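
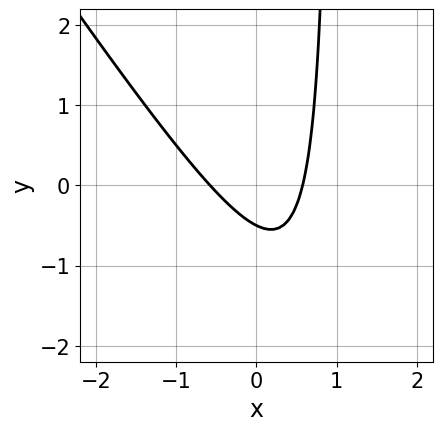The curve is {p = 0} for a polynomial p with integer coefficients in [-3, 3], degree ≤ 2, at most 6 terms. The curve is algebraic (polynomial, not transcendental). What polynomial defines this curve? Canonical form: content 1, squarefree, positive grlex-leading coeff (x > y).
3*x^2 + 2*x*y - 2*y - 1

First, deg p = 2.
Finally, matching integer coefficients to the picture gives p.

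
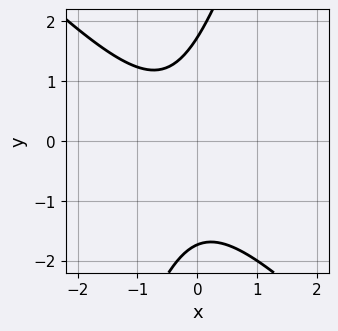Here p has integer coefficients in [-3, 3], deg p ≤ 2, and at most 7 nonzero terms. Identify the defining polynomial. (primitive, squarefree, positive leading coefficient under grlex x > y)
3*x^2 + 2*x*y - y^2 + 2*x + 3

First, degree: no degree-1 curve has this shape, so deg p = 2.
Then, from the axis intercepts and sections: it misses every integer gridline on the x-axis.
Finally, together with the visible shape, these determine p as stated.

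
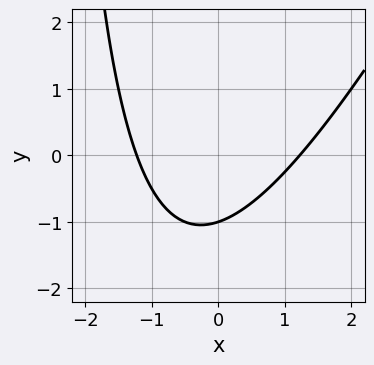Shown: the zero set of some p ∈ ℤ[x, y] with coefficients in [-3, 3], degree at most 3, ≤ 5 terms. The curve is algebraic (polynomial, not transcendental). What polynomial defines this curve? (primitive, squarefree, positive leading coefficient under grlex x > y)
2*x^2 - x*y - 3*y - 3

(a) deg p = 2. A generic line meets the curve in up to 2 points.
(b) Against the integer gridlines: one y-axis crossing is at y = -1.
(c) Solving for integer coefficients yields p as stated.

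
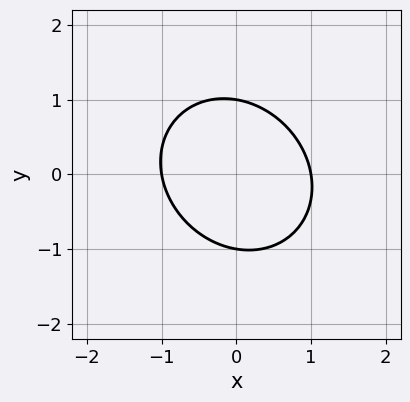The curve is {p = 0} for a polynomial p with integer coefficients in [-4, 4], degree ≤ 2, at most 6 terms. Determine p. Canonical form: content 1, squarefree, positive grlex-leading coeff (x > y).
3*x^2 + x*y + 3*y^2 - 3

(a) The degree is 2 — the shape is more complex than any degree-1 curve.
(b) Against the integer gridlines: among the integer gridlines, it crosses the x-axis at x ∈ {-1, 1}; among the integer gridlines, it crosses the y-axis at y ∈ {-1, 1}.
(c) Fitting integer coefficients to these (and the overall shape) gives p.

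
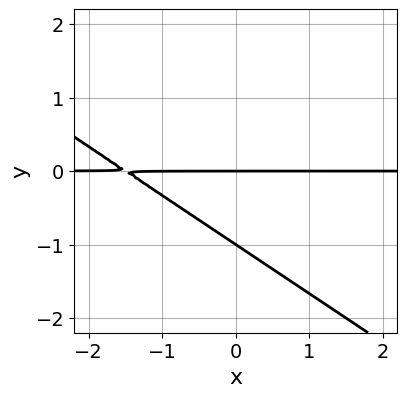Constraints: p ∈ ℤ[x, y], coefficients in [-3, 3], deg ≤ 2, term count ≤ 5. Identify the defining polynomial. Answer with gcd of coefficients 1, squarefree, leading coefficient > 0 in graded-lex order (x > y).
2*x*y + 3*y^2 + 3*y

(a) Degree: a generic line meets the curve in up to 2 points, so deg p = 2.
(b) From the visible intercepts: among the integer gridlines, it crosses the y-axis at y ∈ {-1, 0}; the visible x-axis segment lies entirely on the curve.
(c) The integer polynomial consistent with all of this is the stated p.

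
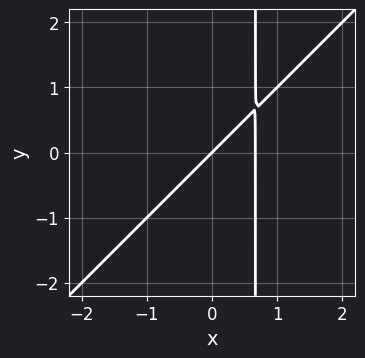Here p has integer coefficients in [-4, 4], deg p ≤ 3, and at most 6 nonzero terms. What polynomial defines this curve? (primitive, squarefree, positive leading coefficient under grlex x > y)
First, the degree is 2 — a generic line meets the curve in up to 2 points.
Next, from the visible intercepts: it crosses the y-axis at the gridline y = 0; it meets the x-axis at x = 0 (among the integer gridlines).
Finally, matching integer coefficients to the picture gives p.

3*x^2 - 3*x*y - 2*x + 2*y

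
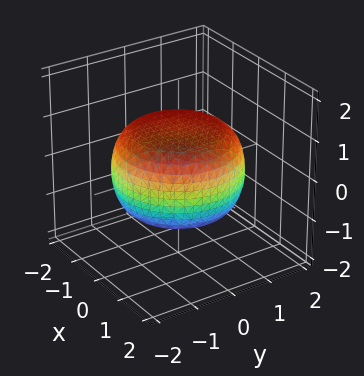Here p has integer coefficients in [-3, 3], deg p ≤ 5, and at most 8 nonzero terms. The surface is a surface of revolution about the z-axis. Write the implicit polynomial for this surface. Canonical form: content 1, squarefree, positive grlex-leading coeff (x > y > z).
The degree is 4 — a generic line meets the surface in up to 4 points.
Symmetries: rotational symmetry about the z-axis ⇒ p depends on x, y only through x² + y².
Observable constraints: a circular section at z = 1 has radius exactly 1; the z-axis gridline crossings are at z ∈ {-1, 1}.
Putting this together gives p.

x^4 + 2*x^2*y^2 + y^4 - x^2 - y^2 + 3*z^2 - 3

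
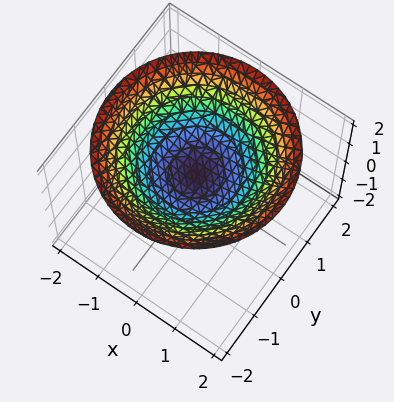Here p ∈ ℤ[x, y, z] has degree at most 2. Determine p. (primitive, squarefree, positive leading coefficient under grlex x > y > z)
deg p = 2. No degree-1 surface has this shape.
Symmetries: rotational symmetry about the z-axis ⇒ p depends on x, y only through x² + y².
Reading off the gridlines: a circular section at z = 1 has radius exactly 1; it misses every integer gridline on the y-axis; the surface avoids every integer x-axis point in the box.
Fitting integer coefficients to these (and the overall shape) gives p.

x^2 + y^2 - 3*z + 2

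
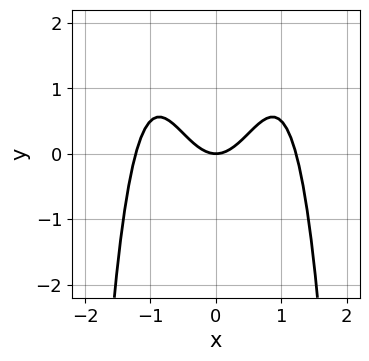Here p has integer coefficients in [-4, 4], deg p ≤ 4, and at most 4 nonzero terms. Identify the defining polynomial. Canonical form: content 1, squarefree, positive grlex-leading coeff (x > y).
First, degree: the shape is more complex than any degree-3 curve, so deg p = 4.
Then, symmetries: the x ↦ −x reflection is a symmetry, so x appears only in even powers.
Next, against the integer gridlines: it meets the x-axis at x = 0 (among the integer gridlines); it crosses the y-axis at the gridline y = 0.
Finally, the integer polynomial consistent with all of this is the stated p.

2*x^4 - 3*x^2 + 2*y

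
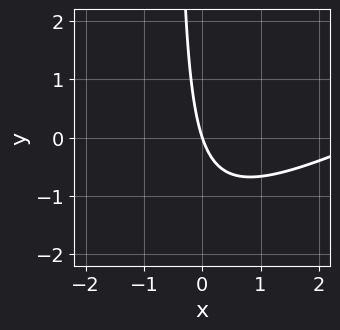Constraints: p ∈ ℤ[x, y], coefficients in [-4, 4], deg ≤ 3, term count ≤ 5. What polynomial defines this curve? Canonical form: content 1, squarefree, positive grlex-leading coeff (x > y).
(a) Degree: a generic line meets the curve in up to 2 points, so deg p = 2.
(b) Observable constraints: it crosses the y-axis at the gridline y = 0; it crosses the x-axis at the gridline x = 0.
(c) The integer polynomial consistent with all of this is the stated p.

x^2 - 2*x*y - 3*x - y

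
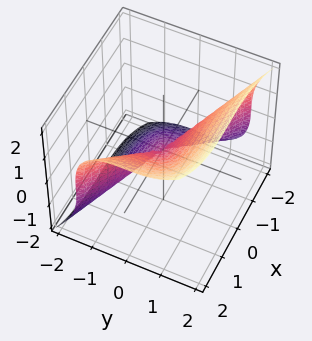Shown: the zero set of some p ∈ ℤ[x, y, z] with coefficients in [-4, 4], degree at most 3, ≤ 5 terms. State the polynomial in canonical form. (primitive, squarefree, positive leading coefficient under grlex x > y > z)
1. deg p = 3. No degree-2 surface has this shape.
2. Reading off the gridlines: it crosses the y-axis at the gridline y = 0; one x-axis crossing is at x = 0; it meets the z-axis at z = 0 (among the integer gridlines).
3. These observations pin down the coefficients.

x^3 + 3*y^3 - 2*z^3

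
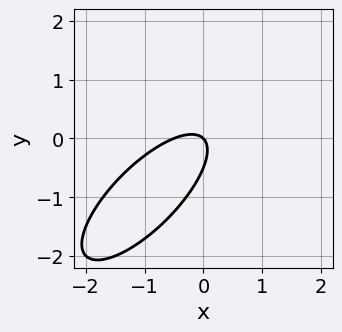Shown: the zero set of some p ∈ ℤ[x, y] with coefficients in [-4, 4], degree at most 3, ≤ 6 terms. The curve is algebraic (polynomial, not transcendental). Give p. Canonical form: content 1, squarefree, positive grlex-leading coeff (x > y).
(a) deg p = 2. A generic line meets the curve in up to 2 points.
(b) Reading off the gridlines: it crosses the y-axis at the gridline y = 0; it meets the x-axis at x = 0 (among the integer gridlines).
(c) Together with the visible shape, these determine p as stated.

2*x^2 - 3*x*y + 2*y^2 + x + y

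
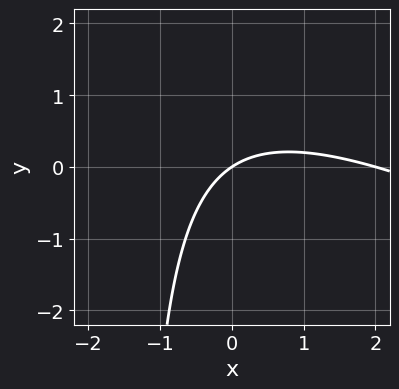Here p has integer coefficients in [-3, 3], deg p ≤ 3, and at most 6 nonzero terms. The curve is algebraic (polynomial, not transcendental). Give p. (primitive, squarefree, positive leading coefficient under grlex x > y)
(a) Degree: no degree-1 curve has this shape, so deg p = 2.
(b) From the visible intercepts: one y-axis crossing is at y = 0; the x-axis gridline crossings are at x ∈ {0, 2}.
(c) Assembling these constraints gives the stated polynomial.

x^2 + 2*x*y - 2*x + 3*y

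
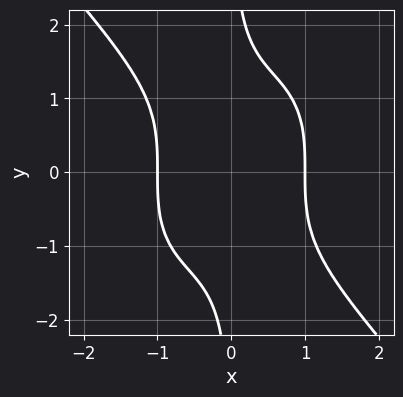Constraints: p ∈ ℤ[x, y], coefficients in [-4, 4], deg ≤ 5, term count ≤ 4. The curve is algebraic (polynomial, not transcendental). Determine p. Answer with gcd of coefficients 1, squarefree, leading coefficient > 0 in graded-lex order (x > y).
3*x^4 + 2*x*y^3 - 3

(a) The degree is 4 — no degree-3 curve has this shape.
(b) Checking where it meets the axes: no y-intercept at any integer in the box; the x-axis gridline crossings are at x ∈ {-1, 1}.
(c) These observations pin down the coefficients.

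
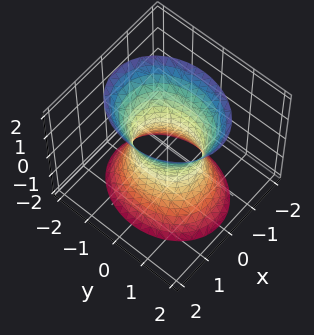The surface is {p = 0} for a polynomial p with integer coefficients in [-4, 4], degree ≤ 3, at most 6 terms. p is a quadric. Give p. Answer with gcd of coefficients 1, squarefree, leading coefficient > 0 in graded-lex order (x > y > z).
The degree is 2 — one connected sheet with a waist; a quadric.
Symmetries: the x ↦ −x reflection is a symmetry, so x appears only in even powers; mirror symmetry z ↦ −z ⇒ only even powers of z; mirror symmetry y ↦ −y ⇒ only even powers of y.
Reading off the gridlines: the y-axis gridline crossings are at y ∈ {-1, 1}; it misses every integer gridline on the z-axis.
Solving for integer coefficients yields p as stated.

3*x^2 + 2*y^2 - z^2 - 2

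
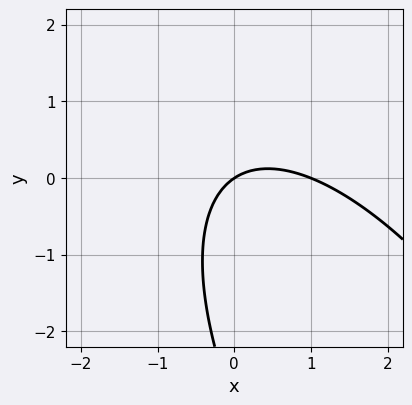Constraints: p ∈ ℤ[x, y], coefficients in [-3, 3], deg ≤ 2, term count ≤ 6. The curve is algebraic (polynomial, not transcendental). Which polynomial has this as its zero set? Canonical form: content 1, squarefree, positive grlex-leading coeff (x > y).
2*x^2 + 2*x*y + y^2 - 2*x + 3*y

(a) deg p = 2. The shape is more complex than any degree-1 curve.
(b) From the axis intercepts and sections: one y-axis crossing is at y = 0; among the integer gridlines, it crosses the x-axis at x ∈ {0, 1}.
(c) Together with the visible shape, these determine p as stated.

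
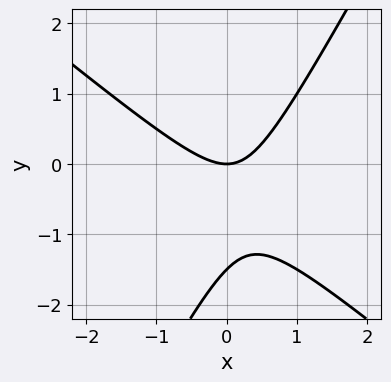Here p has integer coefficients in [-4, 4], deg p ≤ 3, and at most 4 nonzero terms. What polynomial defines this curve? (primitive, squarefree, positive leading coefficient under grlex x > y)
3*x^2 + 2*x*y - 2*y^2 - 3*y

1. Degree: no degree-1 curve has this shape, so deg p = 2.
2. Reading off the gridlines: it crosses the x-axis at the gridline x = 0; it crosses the y-axis at the gridline y = 0.
3. The integer polynomial consistent with all of this is the stated p.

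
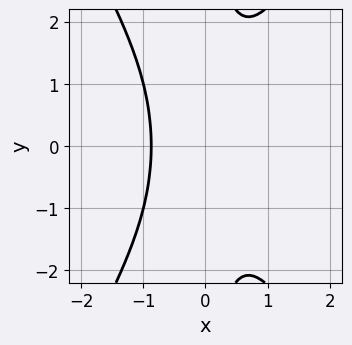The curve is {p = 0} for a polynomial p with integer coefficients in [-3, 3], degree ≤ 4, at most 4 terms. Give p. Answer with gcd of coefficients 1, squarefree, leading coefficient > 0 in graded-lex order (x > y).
1. Degree: no degree-2 curve has this shape, so deg p = 3.
2. Symmetries: the y ↦ −y reflection is a symmetry, so y appears only in even powers.
3. From the visible intercepts: no y-intercept at any integer in the box.
4. Solving for integer coefficients yields p as stated.

3*x^3 - x*y^2 + 2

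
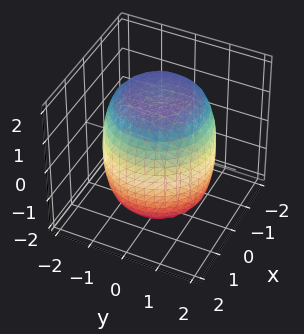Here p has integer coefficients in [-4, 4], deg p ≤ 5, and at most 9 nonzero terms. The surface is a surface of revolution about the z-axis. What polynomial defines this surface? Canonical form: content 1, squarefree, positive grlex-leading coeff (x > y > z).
x^4 + 2*x^2*y^2 + y^4 - x^2 - y^2 + z^2 - 3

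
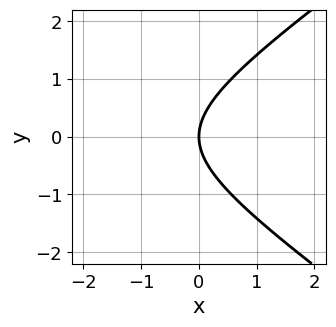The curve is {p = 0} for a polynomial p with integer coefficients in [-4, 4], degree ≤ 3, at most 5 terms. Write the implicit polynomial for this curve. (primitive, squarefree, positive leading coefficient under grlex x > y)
x^2 - 2*y^2 + 3*x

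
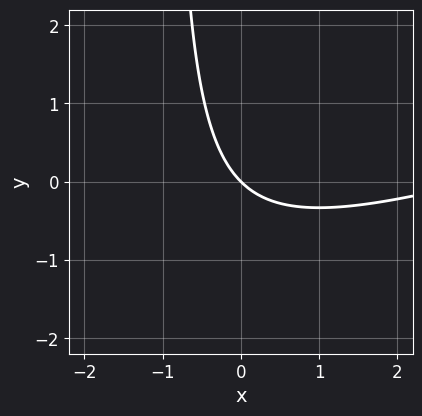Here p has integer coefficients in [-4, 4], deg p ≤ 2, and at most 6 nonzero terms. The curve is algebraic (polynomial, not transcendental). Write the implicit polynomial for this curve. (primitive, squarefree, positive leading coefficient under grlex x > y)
x^2 - 3*x*y - 3*x - 3*y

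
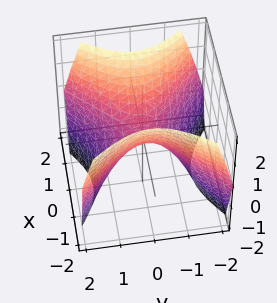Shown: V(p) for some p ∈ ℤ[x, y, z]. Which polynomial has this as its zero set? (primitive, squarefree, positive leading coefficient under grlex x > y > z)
x^2 - y^2 - z

(a) The degree is 2 — a hyperbolic paraboloid; a quadric.
(b) Symmetries: the y ↦ −y reflection is a symmetry, so y appears only in even powers; it's symmetric under x → −x, forcing even powers of x.
(c) From the axis intercepts and sections: one y-axis crossing is at y = 0; it crosses the z-axis at the gridline z = 0.
(d) Assembling these constraints gives the stated polynomial.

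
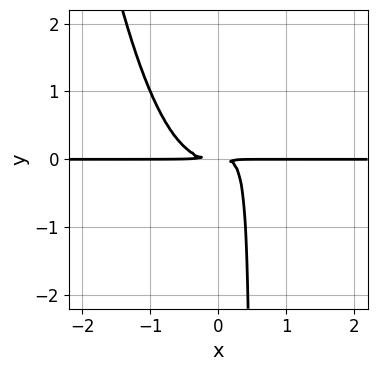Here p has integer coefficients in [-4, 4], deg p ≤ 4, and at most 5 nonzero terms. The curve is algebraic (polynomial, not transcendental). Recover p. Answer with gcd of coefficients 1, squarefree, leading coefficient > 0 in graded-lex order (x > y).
1. The degree is 4 — a generic line meets the curve in up to 4 points.
2. Against the integer gridlines: the visible x-axis segment lies entirely on the curve.
3. Fitting integer coefficients to these (and the overall shape) gives p.

3*x^3*y - 2*x*y^2 + y^2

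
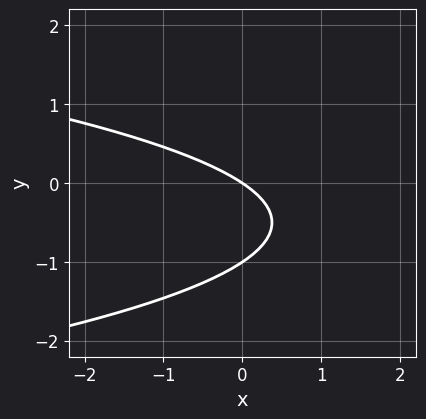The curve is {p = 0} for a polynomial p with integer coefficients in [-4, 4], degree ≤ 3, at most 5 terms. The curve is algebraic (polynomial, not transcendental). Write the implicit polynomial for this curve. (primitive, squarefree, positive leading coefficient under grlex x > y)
Degree: the shape is more complex than any degree-1 curve, so deg p = 2.
Reading off the gridlines: it meets the x-axis at x = 0 (among the integer gridlines); among the integer gridlines, it crosses the y-axis at y ∈ {-1, 0}.
The integer polynomial consistent with all of this is the stated p.

3*y^2 + 2*x + 3*y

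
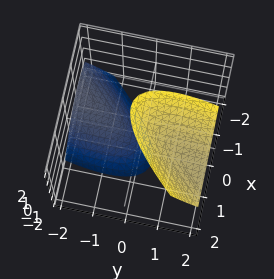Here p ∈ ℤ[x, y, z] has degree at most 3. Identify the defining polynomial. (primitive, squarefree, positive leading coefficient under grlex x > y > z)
3*x^2 - 3*x*y + y^2 - 2*y*z - z^2 + 3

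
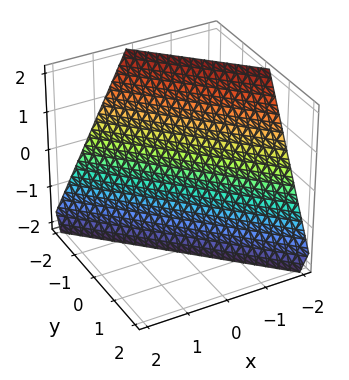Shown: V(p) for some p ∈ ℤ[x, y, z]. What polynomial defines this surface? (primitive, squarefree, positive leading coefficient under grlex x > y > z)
2*x + 2*y + z + 2

First, the degree is 1 — every cross-section is a straight line — this is a plane.
Next, observable constraints: it crosses the z-axis at the gridline z = -2; one x-axis crossing is at x = -1; it meets the y-axis at y = -1 (among the integer gridlines).
Finally, putting this together gives p.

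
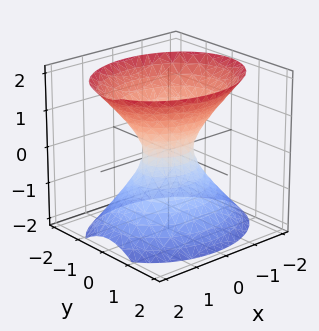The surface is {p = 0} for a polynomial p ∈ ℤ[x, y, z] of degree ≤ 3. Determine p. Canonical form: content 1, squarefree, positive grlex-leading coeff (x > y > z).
2*x^2 + 3*y^2 - 2*z^2 - 1

The degree is 2 — an hourglass — one-sheet hyperboloid; a quadric.
Symmetries: mirror symmetry x ↦ −x ⇒ only even powers of x; the z ↦ −z reflection is a symmetry, so z appears only in even powers; it's symmetric under y → −y, forcing even powers of y.
Checking where it meets the axes: no z-intercept at any integer in the box.
Putting this together gives p.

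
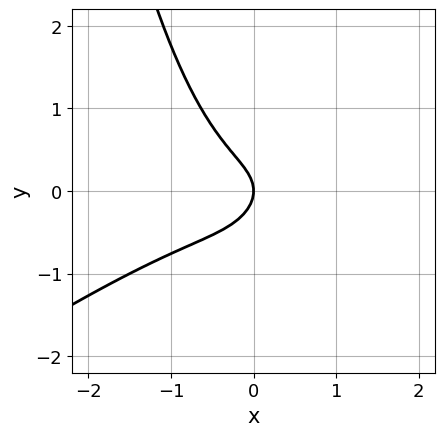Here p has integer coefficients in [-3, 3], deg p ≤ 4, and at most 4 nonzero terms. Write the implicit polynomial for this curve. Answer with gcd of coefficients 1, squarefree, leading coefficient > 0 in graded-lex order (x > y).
(a) Degree: a generic line meets the curve in up to 3 points, so deg p = 3.
(b) From the axis intercepts and sections: it meets the x-axis at x = 0 (among the integer gridlines); it crosses the y-axis at the gridline y = 0.
(c) Putting this together gives p.

2*x^3 - 3*x^2*y + 3*y^2 + 2*x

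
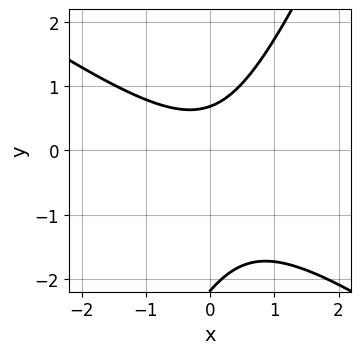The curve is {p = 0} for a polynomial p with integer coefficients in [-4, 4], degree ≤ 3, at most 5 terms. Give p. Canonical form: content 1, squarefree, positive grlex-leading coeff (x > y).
3*x^2 + 3*x*y - 2*y^2 - 3*y + 3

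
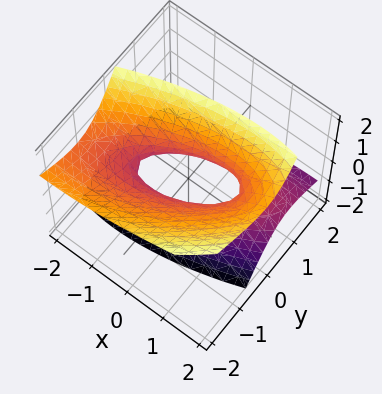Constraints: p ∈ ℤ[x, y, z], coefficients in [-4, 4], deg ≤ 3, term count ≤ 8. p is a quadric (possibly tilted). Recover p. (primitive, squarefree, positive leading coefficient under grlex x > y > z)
x^2 - 2*x*y + 3*y^2 + 3*y*z - 2*z^2 - 1

1. Degree: no degree-1 surface has this shape, so deg p = 2.
2. Observable constraints: among the integer gridlines, it crosses the x-axis at x ∈ {-1, 1}; no z-intercept at any integer in the box.
3. Solving for integer coefficients yields p as stated.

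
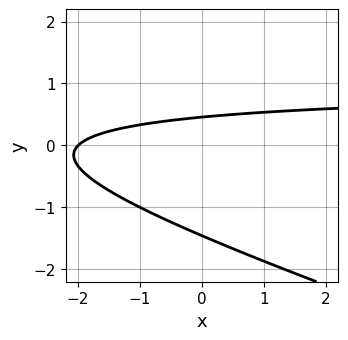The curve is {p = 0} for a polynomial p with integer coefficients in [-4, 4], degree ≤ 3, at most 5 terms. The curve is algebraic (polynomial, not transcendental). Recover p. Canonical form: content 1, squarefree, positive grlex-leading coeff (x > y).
1. Degree: the shape is more complex than any degree-1 curve, so deg p = 2.
2. From the axis intercepts and sections: one x-axis crossing is at x = -2.
3. These observations pin down the coefficients.

x*y + 3*y^2 - x + 3*y - 2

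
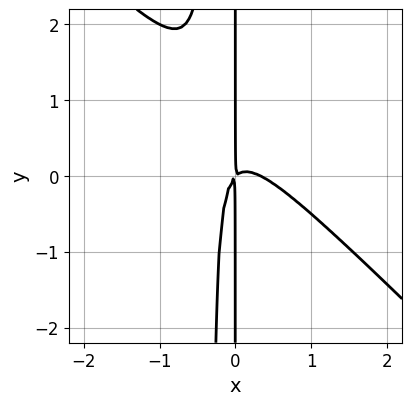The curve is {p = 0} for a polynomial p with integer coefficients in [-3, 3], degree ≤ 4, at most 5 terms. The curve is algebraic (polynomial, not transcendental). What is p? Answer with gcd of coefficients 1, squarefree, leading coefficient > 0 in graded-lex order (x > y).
1. Degree: the shape is more complex than any degree-2 curve, so deg p = 3.
2. From the visible intercepts: the visible y-axis segment lies entirely on the curve.
3. Assembling these constraints gives the stated polynomial.

3*x^3 + 3*x^2*y - x^2 + x*y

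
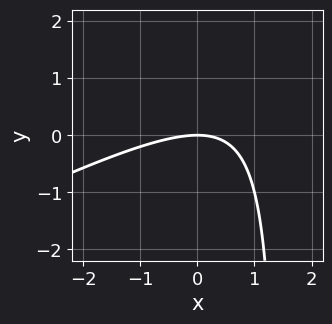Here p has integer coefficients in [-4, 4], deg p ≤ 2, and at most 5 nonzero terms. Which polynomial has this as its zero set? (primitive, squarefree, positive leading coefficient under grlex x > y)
deg p = 2.
Reading off the gridlines: one y-axis crossing is at y = 0; it crosses the x-axis at the gridline x = 0.
Matching integer coefficients to the picture gives p.

x^2 - 2*x*y + 3*y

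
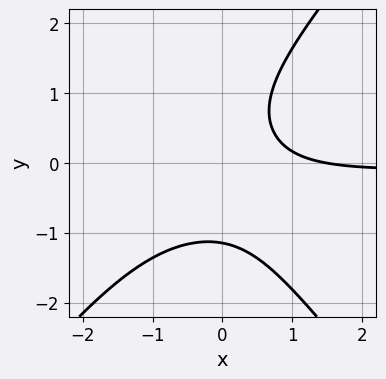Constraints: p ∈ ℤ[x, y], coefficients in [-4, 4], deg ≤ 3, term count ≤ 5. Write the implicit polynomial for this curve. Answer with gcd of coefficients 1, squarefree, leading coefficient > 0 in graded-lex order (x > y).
3*x^2*y - 2*y^3 + 3*x*y + 2*x - 3

(a) deg p = 3. A generic line meets the curve in up to 3 points.
(b) Matching integer coefficients to the picture gives p.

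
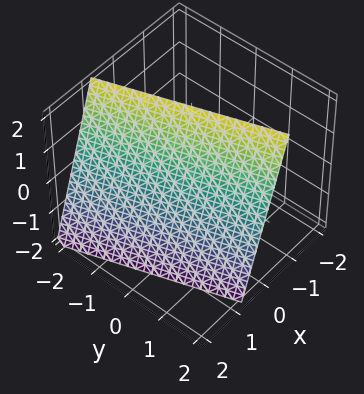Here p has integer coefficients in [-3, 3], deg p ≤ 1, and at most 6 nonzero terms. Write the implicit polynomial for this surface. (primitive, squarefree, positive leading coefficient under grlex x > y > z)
First, the degree is 1 — every cross-section is a straight line — this is a plane.
Then, from the axis intercepts and sections: it crosses the z-axis at the gridline z = 2; it crosses the y-axis at the gridline y = 2.
Finally, the integer polynomial consistent with all of this is the stated p.

3*x + y + z - 2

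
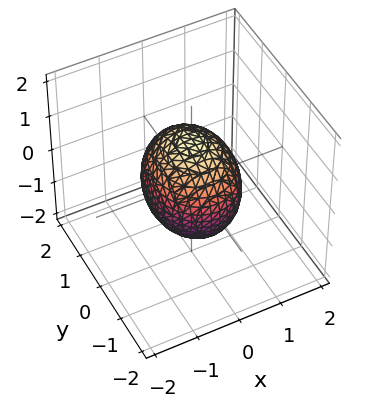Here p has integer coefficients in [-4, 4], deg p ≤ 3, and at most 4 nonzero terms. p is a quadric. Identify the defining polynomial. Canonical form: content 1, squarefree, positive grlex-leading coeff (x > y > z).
3*x^2 + 2*y^2 + 2*z^2 - 3

Degree: a closed, bounded, convex surface; a quadric, so deg p = 2.
Symmetries: the x ↦ −x reflection is a symmetry, so x appears only in even powers; mirror symmetry z ↦ −z ⇒ only even powers of z; mirror symmetry y ↦ −y ⇒ only even powers of y.
Checking where it meets the axes: among the integer gridlines, it crosses the x-axis at x ∈ {-1, 1}.
Putting this together gives p.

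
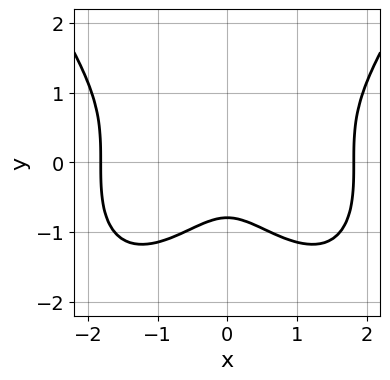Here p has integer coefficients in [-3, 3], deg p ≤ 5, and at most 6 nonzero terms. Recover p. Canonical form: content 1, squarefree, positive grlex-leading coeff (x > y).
x^4 - 2*y^3 - 3*x^2 - 1

(a) Degree: the shape is more complex than any degree-3 curve, so deg p = 4.
(b) Symmetries: it's symmetric under x → −x, forcing even powers of x.
(c) These observations pin down the coefficients.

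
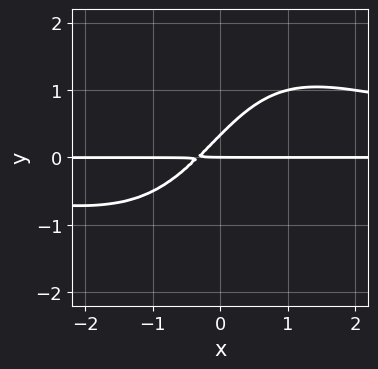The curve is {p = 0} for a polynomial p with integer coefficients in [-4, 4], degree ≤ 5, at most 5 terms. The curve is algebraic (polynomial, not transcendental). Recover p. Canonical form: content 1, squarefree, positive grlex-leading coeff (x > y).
First, degree: a generic line meets the curve in up to 4 points, so deg p = 4.
Next, from the visible intercepts: every point of the x-axis in the box is on the curve; it meets the y-axis at y = 0 (among the integer gridlines).
Finally, putting this together gives p.

x^2*y^2 - 3*x*y + 3*y^2 - y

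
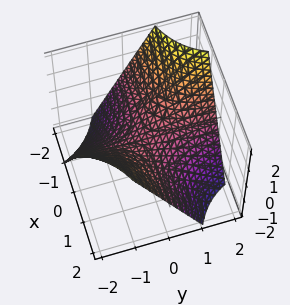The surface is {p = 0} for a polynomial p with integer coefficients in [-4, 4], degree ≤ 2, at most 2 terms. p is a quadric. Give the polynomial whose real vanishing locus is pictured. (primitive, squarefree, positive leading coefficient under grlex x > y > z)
x*y + z

First, the degree is 2 — a saddle surface; a quadric.
Then, reading off the gridlines: one z-axis crossing is at z = 0; the visible x-axis segment lies entirely on the surface; every point of the y-axis in the box is on the surface.
Finally, these observations pin down the coefficients.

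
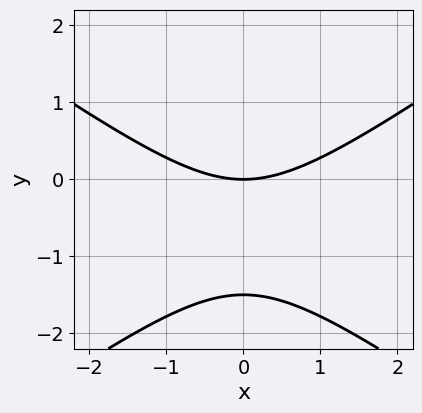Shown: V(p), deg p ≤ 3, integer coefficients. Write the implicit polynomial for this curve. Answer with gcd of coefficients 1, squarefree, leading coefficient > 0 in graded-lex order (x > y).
x^2 - 2*y^2 - 3*y

Degree: no degree-1 curve has this shape, so deg p = 2.
Symmetries: it's symmetric under x → −x, forcing even powers of x.
Observable constraints: it crosses the y-axis at the gridline y = 0; one x-axis crossing is at x = 0.
Assembling these constraints gives the stated polynomial.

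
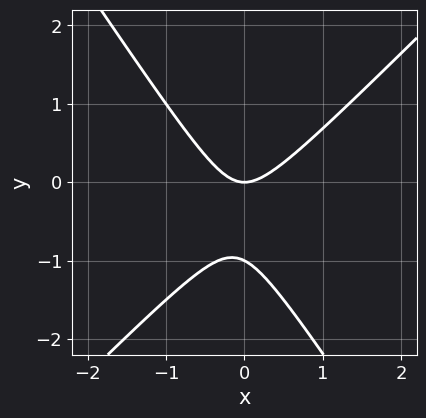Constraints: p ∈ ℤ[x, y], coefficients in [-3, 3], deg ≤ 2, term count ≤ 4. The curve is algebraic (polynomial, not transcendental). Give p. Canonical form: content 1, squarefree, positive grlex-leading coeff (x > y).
3*x^2 - x*y - 2*y^2 - 2*y

First, deg p = 2. The shape is more complex than any degree-1 curve.
Next, against the integer gridlines: one x-axis crossing is at x = 0; among the integer gridlines, it crosses the y-axis at y ∈ {-1, 0}.
Finally, assembling these constraints gives the stated polynomial.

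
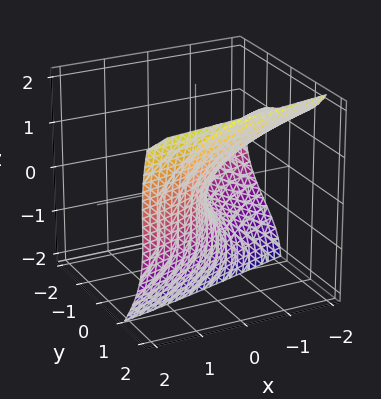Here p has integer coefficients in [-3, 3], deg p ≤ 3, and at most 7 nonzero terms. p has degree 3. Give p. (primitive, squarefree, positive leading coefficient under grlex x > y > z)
(a) The degree is 3 — a generic line meets the surface in up to 3 points.
(b) Reading off the gridlines: it meets the x-axis at x = 0 (among the integer gridlines); it meets the z-axis at z = 0 (among the integer gridlines); it meets the y-axis at y = 0 (among the integer gridlines).
(c) Solving for integer coefficients yields p as stated.

y^3 + 2*y*z^2 - z^3 - 3*z^2 - 3*x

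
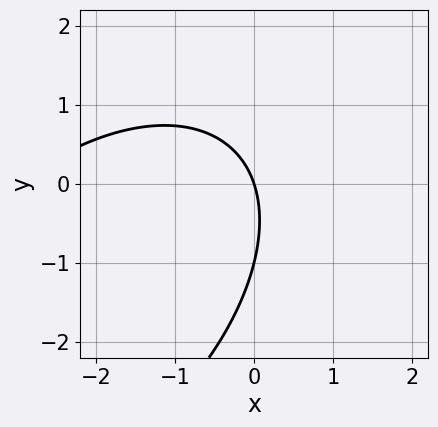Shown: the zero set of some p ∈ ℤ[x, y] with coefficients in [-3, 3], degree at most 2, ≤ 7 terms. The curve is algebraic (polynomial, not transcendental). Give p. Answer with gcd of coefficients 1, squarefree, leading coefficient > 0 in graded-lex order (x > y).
x^2 - x*y + y^2 + 3*x + y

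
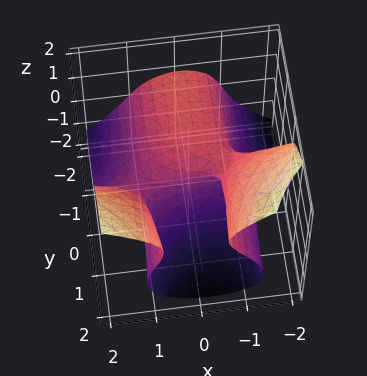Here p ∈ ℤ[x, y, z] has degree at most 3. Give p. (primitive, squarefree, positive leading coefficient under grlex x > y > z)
The degree is 3 — no degree-2 surface has this shape.
Against the integer gridlines: the visible x-axis segment lies entirely on the surface; one z-axis crossing is at z = 0.
Together with the visible shape, these determine p as stated.

2*x^2*y - 2*z^3 - x*z + 2*y*z - 2*y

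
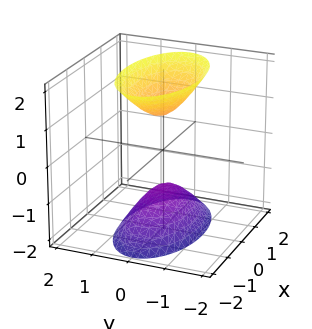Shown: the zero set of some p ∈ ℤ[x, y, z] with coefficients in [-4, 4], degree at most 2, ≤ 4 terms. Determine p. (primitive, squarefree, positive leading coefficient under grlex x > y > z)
1. I count 2 distinct pieces.
2. Degree: two separate bowl-shaped sheets opening away from each other; a quadric, so deg p = 2.
3. Symmetries: it's symmetric under z → −z, forcing even powers of z; it's symmetric under y → −y, forcing even powers of y; the x ↦ −x reflection is a symmetry, so x appears only in even powers.
4. From the axis intercepts and sections: the surface avoids every integer x-axis point in the box; no y-intercept at any integer in the box; among the integer gridlines, it crosses the z-axis at z ∈ {-1, 1}.
5. These observations pin down the coefficients.

x^2 + 3*y^2 - z^2 + 1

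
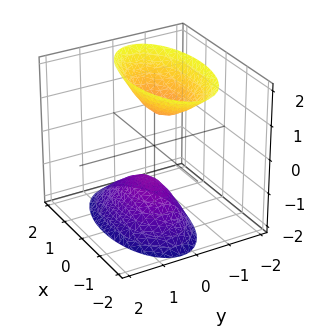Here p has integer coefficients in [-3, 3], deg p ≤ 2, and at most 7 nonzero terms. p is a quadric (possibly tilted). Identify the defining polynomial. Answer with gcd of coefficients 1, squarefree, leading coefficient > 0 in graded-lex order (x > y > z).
x^2 + 3*y^2 + y*z - z^2 + 1

There are 2 components. They look like related sheets of one shape, so recover p as a whole.
The degree is 2 — a generic line meets the surface in up to 2 points.
From the axis intercepts and sections: among the integer gridlines, it crosses the z-axis at z ∈ {-1, 1}; the surface avoids every integer x-axis point in the box.
Solving for integer coefficients yields p as stated.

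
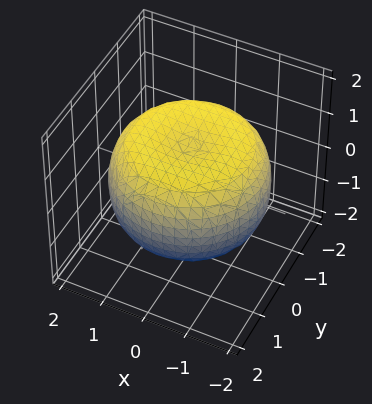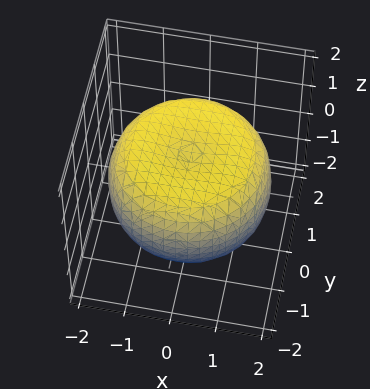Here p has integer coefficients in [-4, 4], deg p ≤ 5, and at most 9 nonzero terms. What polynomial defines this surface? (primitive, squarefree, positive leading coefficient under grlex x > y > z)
x^4 + 2*x^2*y^2 + y^4 - 2*x^2 - 2*y^2 + 3*z^2 - 3

The degree is 4 — a generic line meets the surface in up to 4 points.
Symmetries: the surface is invariant under rotation about z: p = q(x² + y², z).
Reading off the gridlines: among the integer gridlines, it crosses the z-axis at z ∈ {-1, 1}; a circular section at z = -1 has radius between 1 and 2.
Together with the visible shape, these determine p as stated.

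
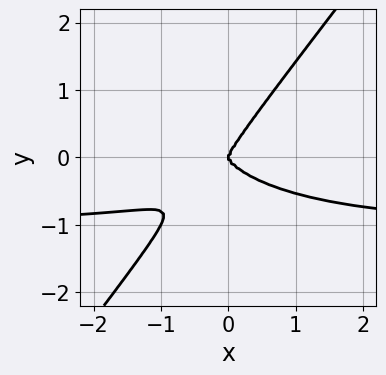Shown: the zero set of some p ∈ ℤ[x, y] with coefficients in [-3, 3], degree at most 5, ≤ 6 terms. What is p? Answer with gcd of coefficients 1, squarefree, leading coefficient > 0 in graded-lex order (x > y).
First, degree: a generic line meets the curve in up to 4 points, so deg p = 4.
Then, observable constraints: it crosses the x-axis at the gridline x = 0; it crosses the y-axis at the gridline y = 0.
Finally, putting this together gives p.

x^3*y + 2*x*y^3 - 2*y^4 + x^3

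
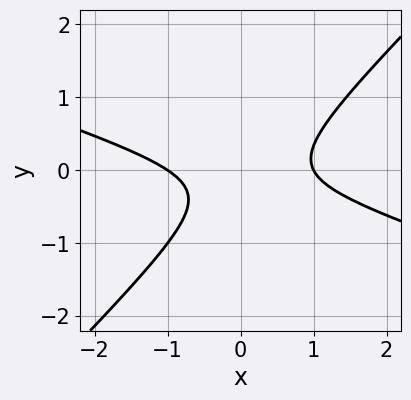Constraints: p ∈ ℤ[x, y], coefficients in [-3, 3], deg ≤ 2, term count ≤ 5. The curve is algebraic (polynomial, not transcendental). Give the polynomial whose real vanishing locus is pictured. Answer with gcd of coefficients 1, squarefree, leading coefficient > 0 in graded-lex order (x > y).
x^2 + 2*x*y - 3*y^2 - y - 1

(a) deg p = 2.
(b) Checking where it meets the axes: it misses every integer gridline on the y-axis; among the integer gridlines, it crosses the x-axis at x ∈ {-1, 1}.
(c) Matching integer coefficients to the picture gives p.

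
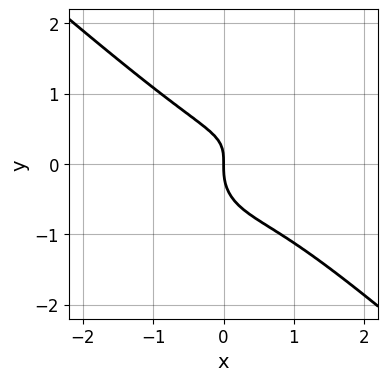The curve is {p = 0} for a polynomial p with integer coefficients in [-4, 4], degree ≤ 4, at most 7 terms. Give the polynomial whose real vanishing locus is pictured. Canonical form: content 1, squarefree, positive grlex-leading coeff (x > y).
First, degree: no degree-2 curve has this shape, so deg p = 3.
Then, from the axis intercepts and sections: it meets the x-axis at x = 0 (among the integer gridlines); one y-axis crossing is at y = 0.
Finally, putting this together gives p.

2*x^3 + 3*y^3 - 2*x^2 - 2*x*y + 2*x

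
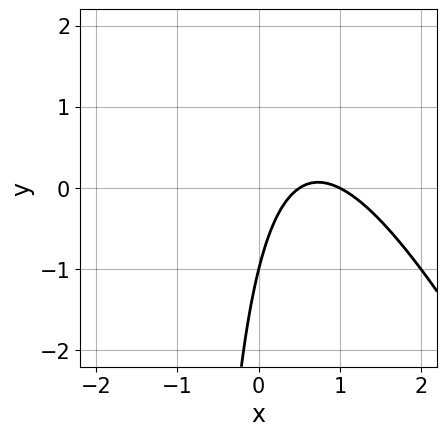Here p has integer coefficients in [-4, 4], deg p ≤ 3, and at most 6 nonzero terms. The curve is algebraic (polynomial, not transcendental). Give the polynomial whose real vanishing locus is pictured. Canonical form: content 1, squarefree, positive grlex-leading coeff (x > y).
2*x^2 + x*y - 3*x + y + 1

deg p = 2. A generic line meets the curve in up to 2 points.
From the visible intercepts: one x-axis crossing is at x = 1; it crosses the y-axis at the gridline y = -1.
Solving for integer coefficients yields p as stated.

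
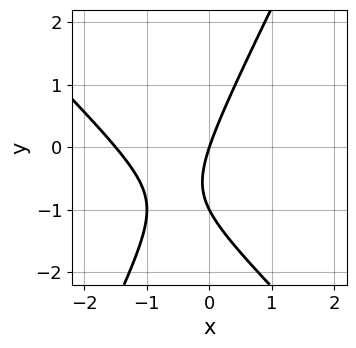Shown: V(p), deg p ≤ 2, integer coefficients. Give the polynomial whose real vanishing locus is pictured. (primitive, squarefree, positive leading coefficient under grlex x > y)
2*x^2 + x*y - y^2 + 3*x - y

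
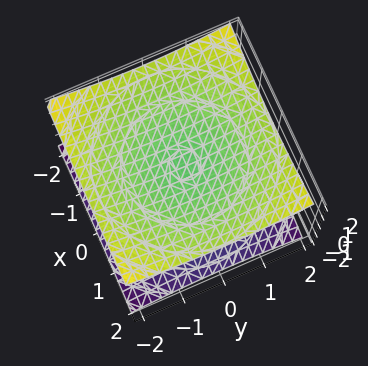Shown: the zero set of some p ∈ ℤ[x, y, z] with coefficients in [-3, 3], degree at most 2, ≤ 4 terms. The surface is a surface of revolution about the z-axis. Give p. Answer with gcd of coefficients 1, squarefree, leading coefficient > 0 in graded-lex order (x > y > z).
x^2 + y^2 - 3*z^2 + 3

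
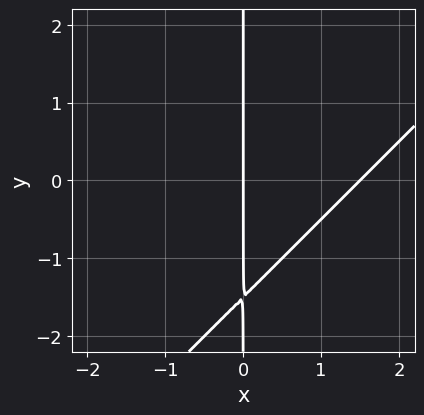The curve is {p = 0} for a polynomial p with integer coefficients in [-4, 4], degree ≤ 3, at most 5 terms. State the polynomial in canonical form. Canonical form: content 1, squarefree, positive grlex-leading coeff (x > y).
2*x^2 - 2*x*y - 3*x

deg p = 2. The shape is more complex than any degree-1 curve.
From the visible intercepts: one x-axis crossing is at x = 0; the visible y-axis segment lies entirely on the curve.
Matching integer coefficients to the picture gives p.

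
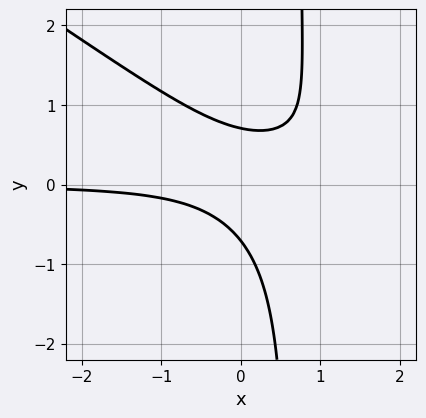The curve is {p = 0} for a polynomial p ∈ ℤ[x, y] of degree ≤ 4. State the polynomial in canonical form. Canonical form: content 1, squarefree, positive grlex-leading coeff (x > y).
2*x^2*y + 3*x*y^2 - 3*x*y - 2*y^2 + 1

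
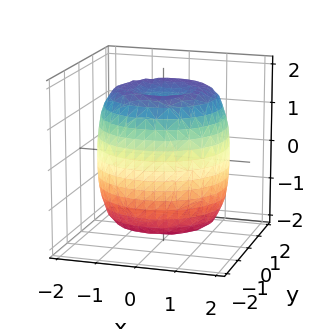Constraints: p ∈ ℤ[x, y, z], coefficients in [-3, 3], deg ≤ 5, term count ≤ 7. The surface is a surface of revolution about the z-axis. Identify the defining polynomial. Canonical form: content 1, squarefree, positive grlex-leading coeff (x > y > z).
x^4 + 2*x^2*y^2 + y^4 - 2*x^2 - 2*y^2 + z^2 - 2

The degree is 4 — a generic line meets the surface in up to 4 points.
Symmetries: every cross-section ⟂ z is a circle, so x, y appear only via x² + y².
Reading off the gridlines: a circular section at z = -1 has radius between 1 and 2.
The integer polynomial consistent with all of this is the stated p.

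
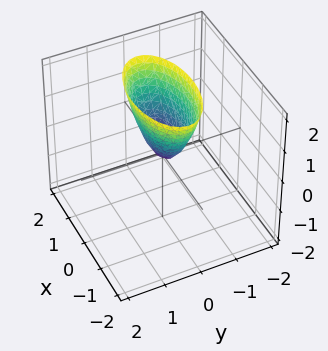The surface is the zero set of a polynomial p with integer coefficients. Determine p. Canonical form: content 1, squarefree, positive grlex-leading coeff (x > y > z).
(a) Degree: a single bowl opening along one axis; a quadric, so deg p = 2.
(b) Symmetries: it's symmetric under x → −x, forcing even powers of x; the y ↦ −y reflection is a symmetry, so y appears only in even powers.
(c) Checking where it meets the axes: one z-axis crossing is at z = 0; one y-axis crossing is at y = 0; it meets the x-axis at x = 0 (among the integer gridlines).
(d) These observations pin down the coefficients.

x^2 + 3*y^2 - z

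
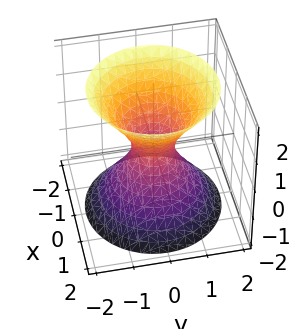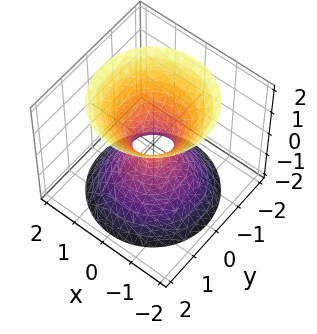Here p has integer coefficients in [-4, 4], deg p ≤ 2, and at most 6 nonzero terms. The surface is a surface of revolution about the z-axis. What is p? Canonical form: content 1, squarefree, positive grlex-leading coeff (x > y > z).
3*x^2 + 3*y^2 - 2*z^2 - 1

First, the degree is 2 — the shape is more complex than any degree-1 surface.
Then, by symmetry, the z-axis is an axis of rotation, so x and y enter only as x² + y².
Next, observable constraints: the surface avoids every integer z-axis point in the box; a circular section at z = -1 has radius exactly 1.
Finally, these observations pin down the coefficients.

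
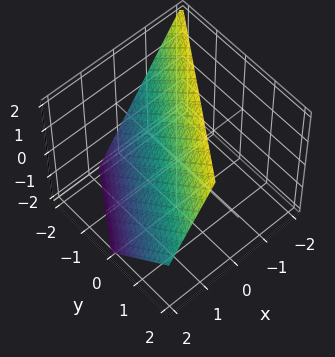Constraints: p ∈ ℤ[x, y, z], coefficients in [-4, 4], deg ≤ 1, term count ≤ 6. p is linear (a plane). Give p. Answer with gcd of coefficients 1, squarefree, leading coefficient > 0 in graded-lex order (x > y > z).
3*x - 2*y + 2*z - 2

1. The degree is 1 — the surface is flat (a plane).
2. Against the integer gridlines: one y-axis crossing is at y = -1; one z-axis crossing is at z = 1.
3. Matching integer coefficients to the picture gives p.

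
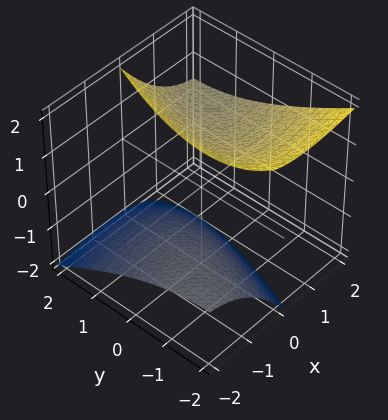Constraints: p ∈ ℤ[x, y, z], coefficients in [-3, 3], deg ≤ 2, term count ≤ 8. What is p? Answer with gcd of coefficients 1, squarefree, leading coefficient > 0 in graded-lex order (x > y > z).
1. I count 2 distinct pieces.
2. Degree: the shape is more complex than any degree-1 surface, so deg p = 2.
3. From the visible intercepts: the surface avoids every integer x-axis point in the box; the surface avoids every integer y-axis point in the box.
4. Putting this together gives p.

x^2 - 2*x*y - 3*x*z + y^2 - 2*z^2 + 3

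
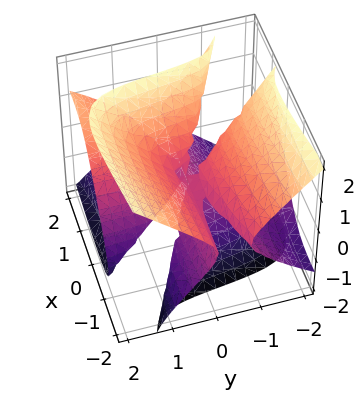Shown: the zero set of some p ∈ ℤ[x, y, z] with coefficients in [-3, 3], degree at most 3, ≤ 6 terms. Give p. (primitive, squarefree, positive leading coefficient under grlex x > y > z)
x^2*y - 3*x*y^2 + 3*x*z^2 + 2*y^2*z - 2*z^3

1. deg p = 3. No degree-2 surface has this shape.
2. Against the integer gridlines: one z-axis crossing is at z = 0; every point of the x-axis in the box is on the surface; the visible y-axis segment lies entirely on the surface.
3. Putting this together gives p.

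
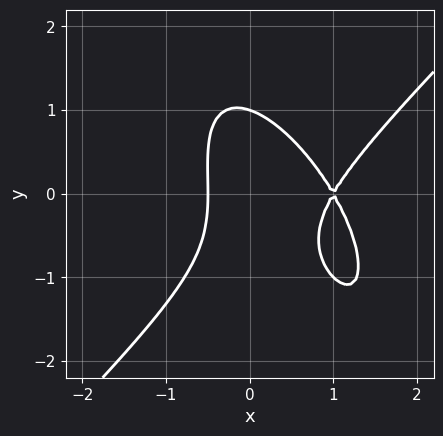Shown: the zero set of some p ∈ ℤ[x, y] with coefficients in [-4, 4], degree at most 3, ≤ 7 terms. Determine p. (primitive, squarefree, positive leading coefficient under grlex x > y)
1. Degree: a generic line meets the curve in up to 3 points, so deg p = 3.
2. Checking where it meets the axes: it meets the x-axis at x = 1 (among the integer gridlines); it meets the y-axis at y = 1 (among the integer gridlines).
3. These observations pin down the coefficients.

2*x^3 - x*y^2 - y^3 - 3*x^2 + 1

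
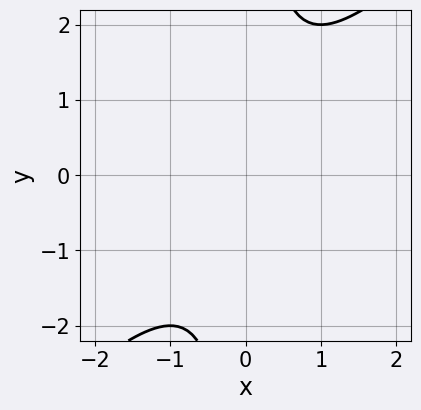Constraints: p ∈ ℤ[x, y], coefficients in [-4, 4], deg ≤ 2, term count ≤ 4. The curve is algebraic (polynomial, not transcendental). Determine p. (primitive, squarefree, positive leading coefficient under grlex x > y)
(a) Degree: no degree-1 curve has this shape, so deg p = 2.
(b) Against the integer gridlines: it misses every integer gridline on the x-axis; it misses every integer gridline on the y-axis.
(c) Together with the visible shape, these determine p as stated.

x^2 - x*y + 1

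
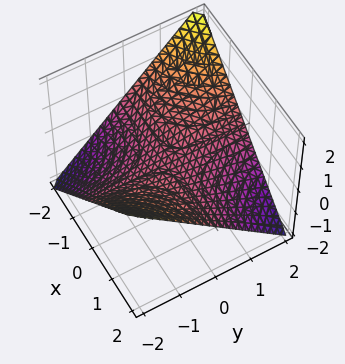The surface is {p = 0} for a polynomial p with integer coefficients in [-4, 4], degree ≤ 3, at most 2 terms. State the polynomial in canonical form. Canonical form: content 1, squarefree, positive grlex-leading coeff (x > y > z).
x*y + 2*z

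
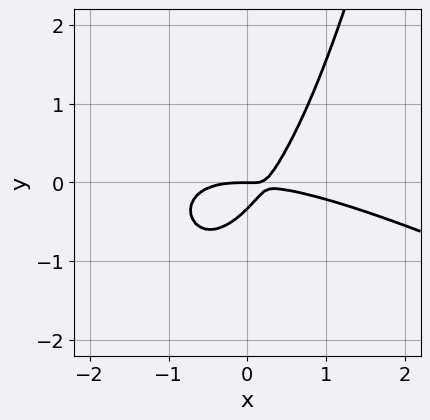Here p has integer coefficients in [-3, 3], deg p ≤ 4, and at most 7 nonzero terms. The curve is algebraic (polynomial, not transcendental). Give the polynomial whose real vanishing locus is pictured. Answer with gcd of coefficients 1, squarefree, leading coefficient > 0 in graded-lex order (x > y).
deg p = 3.
Reading off the gridlines: it crosses the x-axis at the gridline x = 0; it meets the y-axis at y = 0 (among the integer gridlines).
Solving for integer coefficients yields p as stated.

x^3 + 2*x^2*y + 3*x*y - 3*y^2 - y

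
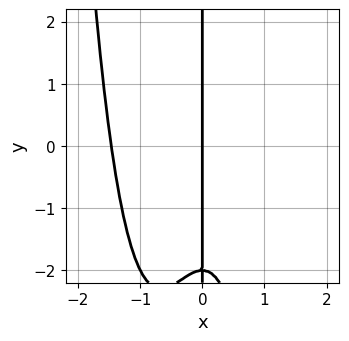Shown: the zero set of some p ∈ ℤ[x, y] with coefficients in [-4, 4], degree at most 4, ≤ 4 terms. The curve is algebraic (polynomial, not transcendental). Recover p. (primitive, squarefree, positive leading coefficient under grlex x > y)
1. The degree is 4 — no degree-3 curve has this shape.
2. Checking where it meets the axes: it meets the x-axis at x = 0 (among the integer gridlines); every point of the y-axis in the box is on the curve.
3. Matching integer coefficients to the picture gives p.

2*x^4 + 2*x^3 + x*y + 2*x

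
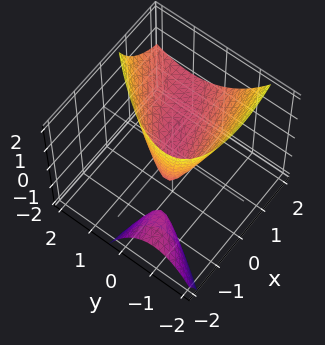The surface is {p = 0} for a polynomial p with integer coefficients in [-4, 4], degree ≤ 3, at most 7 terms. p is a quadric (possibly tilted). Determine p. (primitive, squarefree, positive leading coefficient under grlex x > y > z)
x^2 - 3*x*y - 3*x*z + 3*y^2 - 3*z

First, the picture has 2 separate pieces. They look like related sheets of one shape, so recover p as a whole.
Next, the degree is 2 — no degree-1 surface has this shape.
Then, reading off the gridlines: one y-axis crossing is at y = 0; it meets the x-axis at x = 0 (among the integer gridlines); it meets the z-axis at z = 0 (among the integer gridlines).
Finally, matching integer coefficients to the picture gives p.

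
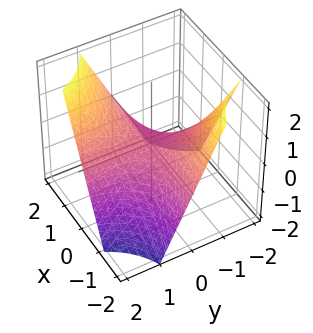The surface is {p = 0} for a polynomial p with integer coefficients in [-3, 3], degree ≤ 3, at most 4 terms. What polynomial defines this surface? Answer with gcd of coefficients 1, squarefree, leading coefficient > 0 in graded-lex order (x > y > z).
x*y - z

(a) deg p = 2. A hyperbolic paraboloid; a quadric.
(b) Observable constraints: every point of the x-axis in the box is on the surface; it crosses the z-axis at the gridline z = 0.
(c) Matching integer coefficients to the picture gives p. Check: (0, -1, 0) on the y-axis lies on the surface, and p(0, -1, 0) = 0. ✓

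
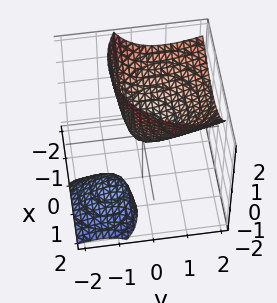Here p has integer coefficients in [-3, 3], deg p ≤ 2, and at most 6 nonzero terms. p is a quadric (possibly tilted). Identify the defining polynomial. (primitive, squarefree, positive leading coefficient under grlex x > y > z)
2*x^2 + 2*x*z + 2*y^2 - 3*y*z - 2*z

The picture has 2 separate pieces. They look like related sheets of one shape, so recover p as a whole.
deg p = 2. A generic line meets the surface in up to 2 points.
From the visible intercepts: one y-axis crossing is at y = 0; it crosses the x-axis at the gridline x = 0; it crosses the z-axis at the gridline z = 0.
Fitting integer coefficients to these (and the overall shape) gives p.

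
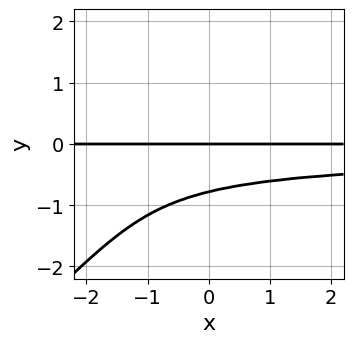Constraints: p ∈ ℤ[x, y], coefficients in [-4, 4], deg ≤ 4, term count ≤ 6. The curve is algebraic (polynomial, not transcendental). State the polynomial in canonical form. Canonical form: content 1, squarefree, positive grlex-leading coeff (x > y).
(a) Degree: a generic line meets the curve in up to 4 points, so deg p = 4.
(b) Observable constraints: every point of the x-axis in the box is on the curve; it crosses the y-axis at the gridline y = 0.
(c) These observations pin down the coefficients.

3*x*y^3 - 3*y^4 - 2*y^2 - 3*y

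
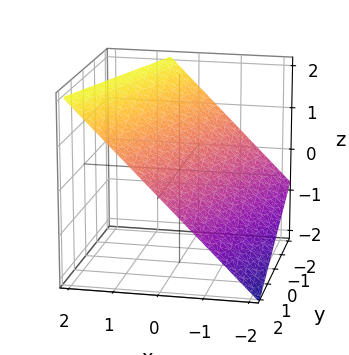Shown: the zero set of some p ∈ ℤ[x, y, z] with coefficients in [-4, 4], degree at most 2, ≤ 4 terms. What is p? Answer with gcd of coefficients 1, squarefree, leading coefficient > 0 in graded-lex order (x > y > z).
3*x - y - 3*z + 2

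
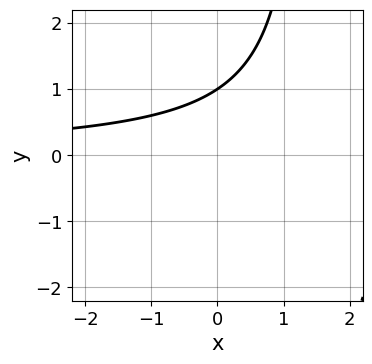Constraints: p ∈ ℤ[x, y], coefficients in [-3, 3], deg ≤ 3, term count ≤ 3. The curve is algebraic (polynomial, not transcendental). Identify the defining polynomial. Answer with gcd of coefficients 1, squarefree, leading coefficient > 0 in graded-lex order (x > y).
2*x*y - 3*y + 3

First, deg p = 2. No degree-1 curve has this shape.
Then, reading off the gridlines: the curve avoids every integer x-axis point in the box; one y-axis crossing is at y = 1.
Finally, matching integer coefficients to the picture gives p.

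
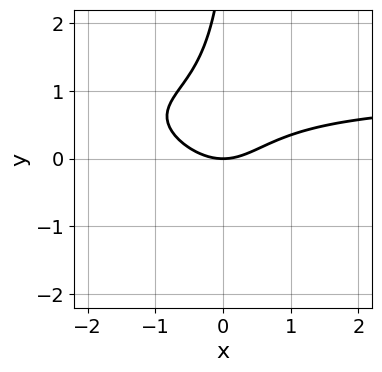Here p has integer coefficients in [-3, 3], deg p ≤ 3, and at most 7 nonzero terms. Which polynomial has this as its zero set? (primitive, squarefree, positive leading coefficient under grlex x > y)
1. Degree: the shape is more complex than any degree-2 curve, so deg p = 3.
2. Observable constraints: one x-axis crossing is at x = 0; it crosses the y-axis at the gridline y = 0.
3. Together with the visible shape, these determine p as stated.

2*x^2*y + 3*x*y^2 - 2*x^2 - y^2 + 3*y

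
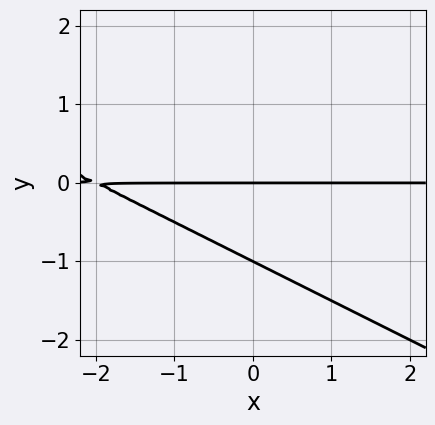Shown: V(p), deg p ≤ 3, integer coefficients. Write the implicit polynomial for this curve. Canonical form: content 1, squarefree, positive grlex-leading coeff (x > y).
x*y + 2*y^2 + 2*y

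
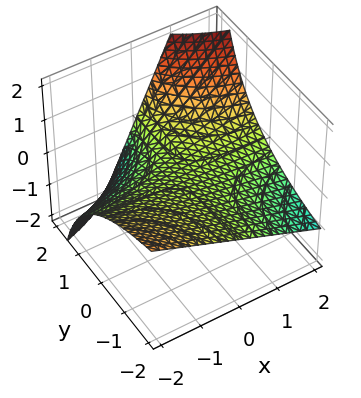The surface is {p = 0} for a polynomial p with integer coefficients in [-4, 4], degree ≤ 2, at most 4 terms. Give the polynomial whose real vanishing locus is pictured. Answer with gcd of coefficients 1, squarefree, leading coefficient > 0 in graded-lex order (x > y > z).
x*y + y*z - 3*z

1. Degree: a generic line meets the surface in up to 2 points, so deg p = 2.
2. Observable constraints: it meets the z-axis at z = 0 (among the integer gridlines); every point of the y-axis in the box is on the surface; every point of the x-axis in the box is on the surface.
3. Assembling these constraints gives the stated polynomial.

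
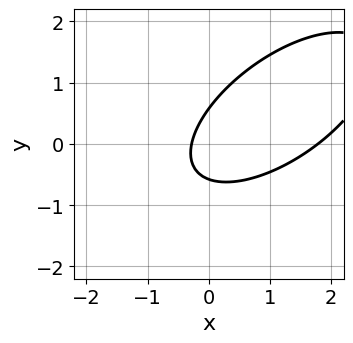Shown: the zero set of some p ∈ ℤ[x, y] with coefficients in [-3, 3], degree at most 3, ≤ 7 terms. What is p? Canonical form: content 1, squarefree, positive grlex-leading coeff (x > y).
2*x^2 - 3*x*y + 3*y^2 - 3*x - 1

1. Degree: the shape is more complex than any degree-1 curve, so deg p = 2.
2. Matching integer coefficients to the picture gives p.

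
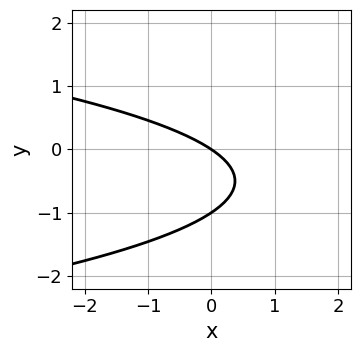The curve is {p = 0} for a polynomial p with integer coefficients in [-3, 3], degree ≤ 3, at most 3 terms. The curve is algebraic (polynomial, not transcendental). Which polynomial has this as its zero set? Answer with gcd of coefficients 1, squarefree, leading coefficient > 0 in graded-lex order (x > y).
First, degree: no degree-1 curve has this shape, so deg p = 2.
Next, checking where it meets the axes: among the integer gridlines, it crosses the y-axis at y ∈ {-1, 0}; it meets the x-axis at x = 0 (among the integer gridlines).
Finally, the integer polynomial consistent with all of this is the stated p.

3*y^2 + 2*x + 3*y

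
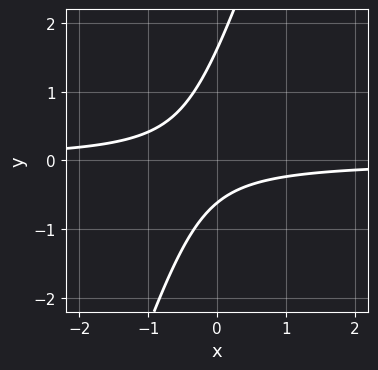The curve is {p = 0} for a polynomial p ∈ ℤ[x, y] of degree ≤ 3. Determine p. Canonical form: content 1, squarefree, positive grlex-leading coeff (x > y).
1. The degree is 2 — the shape is more complex than any degree-1 curve.
2. From the visible intercepts: it misses every integer gridline on the x-axis.
3. Matching integer coefficients to the picture gives p.

3*x*y - y^2 + y + 1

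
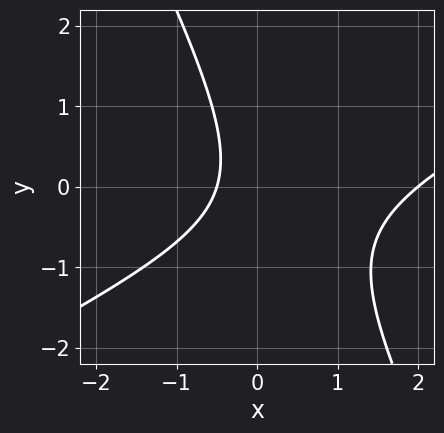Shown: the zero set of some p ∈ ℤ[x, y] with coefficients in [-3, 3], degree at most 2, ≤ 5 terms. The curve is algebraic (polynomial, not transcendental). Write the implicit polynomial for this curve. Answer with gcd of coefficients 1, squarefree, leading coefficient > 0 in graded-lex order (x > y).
2*x^2 - 3*x*y - 2*y^2 - 3*x - 2

1. The degree is 2 — a generic line meets the curve in up to 2 points.
2. Reading off the gridlines: it crosses the x-axis at the gridline x = 2; it misses every integer gridline on the y-axis.
3. Putting this together gives p.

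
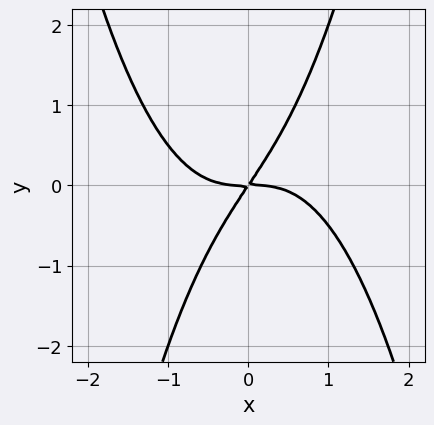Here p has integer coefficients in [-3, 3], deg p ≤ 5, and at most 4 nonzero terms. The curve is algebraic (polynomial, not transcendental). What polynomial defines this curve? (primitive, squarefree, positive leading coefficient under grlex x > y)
(a) deg p = 4. No degree-3 curve has this shape.
(b) Reading off the gridlines: it meets the y-axis at y = 0 (among the integer gridlines); it meets the x-axis at x = 0 (among the integer gridlines).
(c) Putting this together gives p.

2*x^4 + 3*x*y - 2*y^2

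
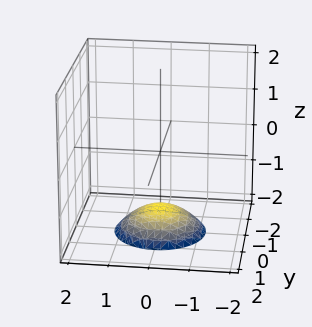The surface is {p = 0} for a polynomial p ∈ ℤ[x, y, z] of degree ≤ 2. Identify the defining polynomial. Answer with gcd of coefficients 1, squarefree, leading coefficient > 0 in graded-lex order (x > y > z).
x^2 + y^2 + 2*z + 3

First, deg p = 2.
Next, by symmetry, every cross-section ⟂ z is a circle, so x, y appear only via x² + y².
Next, from the visible intercepts: the surface avoids every integer x-axis point in the box; a circular section at z = -2 has radius exactly 1.
Finally, solving for integer coefficients yields p as stated.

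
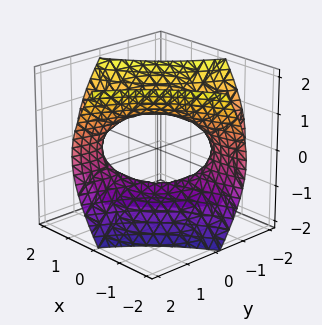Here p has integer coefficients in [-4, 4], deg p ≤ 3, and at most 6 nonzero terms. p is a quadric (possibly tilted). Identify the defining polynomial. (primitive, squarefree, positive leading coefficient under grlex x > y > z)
The degree is 2 — no degree-1 surface has this shape.
From the axis intercepts and sections: it misses every integer gridline on the x-axis; the z-axis gridline crossings are at z ∈ {-1, 1}; no y-intercept at any integer in the box.
Matching integer coefficients to the picture gives p.

x^2 - 3*x*y + y^2 - z^2 + 1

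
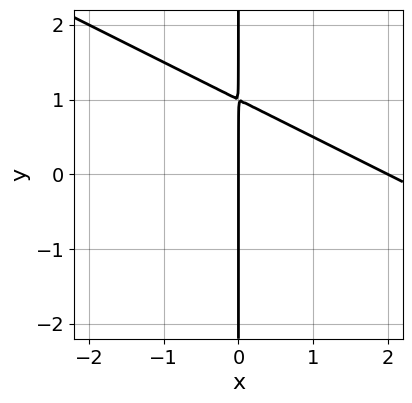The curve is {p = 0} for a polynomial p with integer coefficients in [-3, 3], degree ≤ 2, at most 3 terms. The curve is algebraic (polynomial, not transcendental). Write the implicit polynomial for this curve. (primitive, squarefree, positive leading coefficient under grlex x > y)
1. Degree: a generic line meets the curve in up to 2 points, so deg p = 2.
2. Reading off the gridlines: the x-axis gridline crossings are at x ∈ {0, 2}; the visible y-axis segment lies entirely on the curve.
3. Assembling these constraints gives the stated polynomial.

x^2 + 2*x*y - 2*x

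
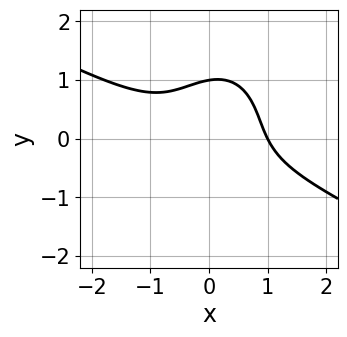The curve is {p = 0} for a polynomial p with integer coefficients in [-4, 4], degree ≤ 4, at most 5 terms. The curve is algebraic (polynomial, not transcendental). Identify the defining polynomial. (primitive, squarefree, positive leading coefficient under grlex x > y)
1. Degree: a generic line meets the curve in up to 3 points, so deg p = 3.
2. Observable constraints: one y-axis crossing is at y = 1; it meets the x-axis at x = 1 (among the integer gridlines).
3. The integer polynomial consistent with all of this is the stated p.

2*x^3 + 3*x^2*y - x*y^2 + 2*y^3 - 2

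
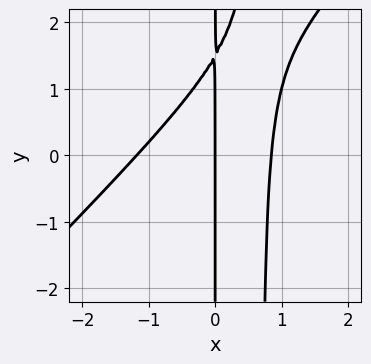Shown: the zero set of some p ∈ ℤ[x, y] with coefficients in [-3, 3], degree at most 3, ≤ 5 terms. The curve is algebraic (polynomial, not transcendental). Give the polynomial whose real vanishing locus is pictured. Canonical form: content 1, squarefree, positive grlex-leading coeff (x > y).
3*x^3 - 3*x^2*y + x^2 + 2*x*y - 3*x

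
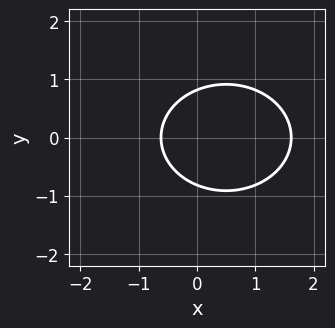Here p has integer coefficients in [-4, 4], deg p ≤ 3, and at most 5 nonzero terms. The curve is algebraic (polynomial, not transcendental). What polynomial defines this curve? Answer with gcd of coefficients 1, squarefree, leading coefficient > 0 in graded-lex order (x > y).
2*x^2 + 3*y^2 - 2*x - 2

1. deg p = 2. The shape is more complex than any degree-1 curve.
2. Symmetries: the y ↦ −y reflection is a symmetry, so y appears only in even powers.
3. Matching integer coefficients to the picture gives p.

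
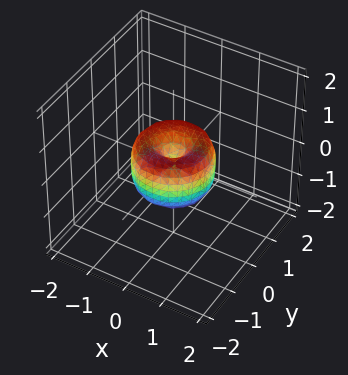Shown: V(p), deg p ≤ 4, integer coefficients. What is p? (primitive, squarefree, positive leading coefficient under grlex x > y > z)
2*x^4 + 4*x^2*y^2 + 2*y^4 - 2*x^2 - 2*y^2 + z^2

First, degree: no degree-3 surface has this shape, so deg p = 4.
Next, symmetries: the z-axis is an axis of rotation, so x and y enter only as x² + y².
Next, from the axis intercepts and sections: one z-axis crossing is at z = 0; a circular section at z = 0 has radius exactly 1; the x-axis gridline crossings are at x ∈ {-1, 0, 1}; among the integer gridlines, it crosses the y-axis at y ∈ {-1, 0, 1}.
Finally, assembling these constraints gives the stated polynomial.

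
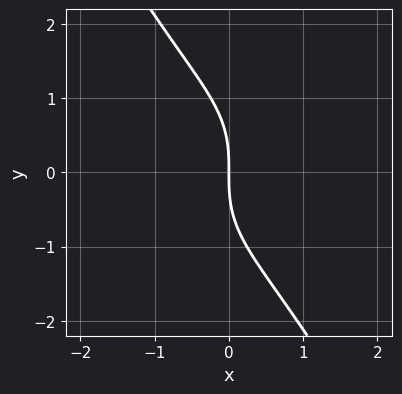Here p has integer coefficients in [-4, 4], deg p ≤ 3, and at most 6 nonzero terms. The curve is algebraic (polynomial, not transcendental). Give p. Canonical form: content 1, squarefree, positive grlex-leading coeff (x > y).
The degree is 3 — the shape is more complex than any degree-2 curve.
Against the integer gridlines: it crosses the x-axis at the gridline x = 0; one y-axis crossing is at y = 0.
These observations pin down the coefficients.

2*x^3 + x*y^2 + y^3 + 3*x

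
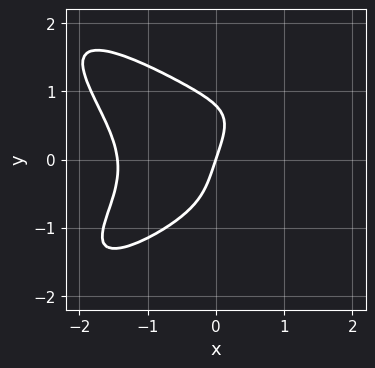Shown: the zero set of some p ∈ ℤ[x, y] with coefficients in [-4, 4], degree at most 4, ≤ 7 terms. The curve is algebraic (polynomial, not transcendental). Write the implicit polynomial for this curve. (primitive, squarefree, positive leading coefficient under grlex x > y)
x^4 - 2*x^2*y^2 + 2*y^4 + 3*x - y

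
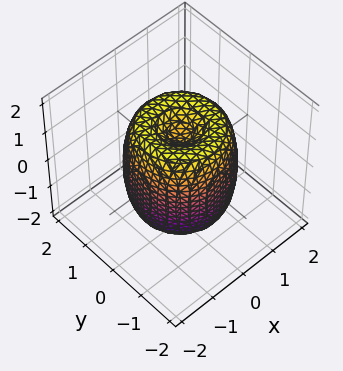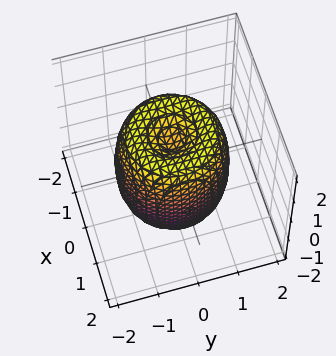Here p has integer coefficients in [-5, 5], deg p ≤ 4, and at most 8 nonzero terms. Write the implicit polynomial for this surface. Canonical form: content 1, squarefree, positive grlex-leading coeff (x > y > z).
2*x^4 + 4*x^2*y^2 + 2*y^4 - 3*x^2 - 3*y^2 + z^2 - 1

The degree is 4 — no degree-3 surface has this shape.
Symmetry: the surface is invariant under rotation about z: p = q(x² + y², z).
Observable constraints: among the integer gridlines, it crosses the z-axis at z ∈ {-1, 1}; a circular section at z = 1 has radius between 1 and 2.
The integer polynomial consistent with all of this is the stated p.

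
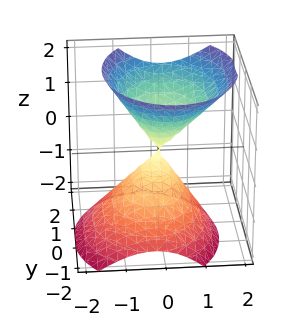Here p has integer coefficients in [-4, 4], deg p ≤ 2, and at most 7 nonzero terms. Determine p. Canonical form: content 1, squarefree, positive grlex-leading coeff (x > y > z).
1. The picture has 2 separate pieces. Treating them together as one polynomial.
2. The degree is 2 — no degree-1 surface has this shape.
3. From the visible intercepts: one y-axis crossing is at y = 0; one x-axis crossing is at x = 0; it crosses the z-axis at the gridline z = 0.
4. Fitting integer coefficients to these (and the overall shape) gives p.

3*x^2 - x*z + 2*y^2 - y*z - 2*z^2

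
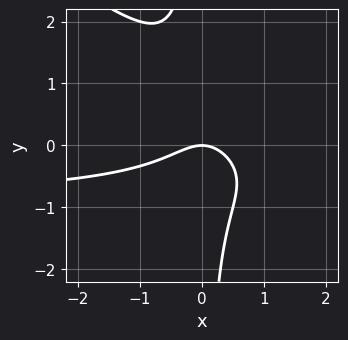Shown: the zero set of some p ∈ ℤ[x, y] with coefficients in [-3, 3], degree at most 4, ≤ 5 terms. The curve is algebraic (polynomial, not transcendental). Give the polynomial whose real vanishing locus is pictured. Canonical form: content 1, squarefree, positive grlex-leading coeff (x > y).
2*x^2*y + 3*x*y^2 + 2*x^2 - x*y + 2*y

1. The degree is 3 — a generic line meets the curve in up to 3 points.
2. From the visible intercepts: one x-axis crossing is at x = 0; it crosses the y-axis at the gridline y = 0.
3. These observations pin down the coefficients.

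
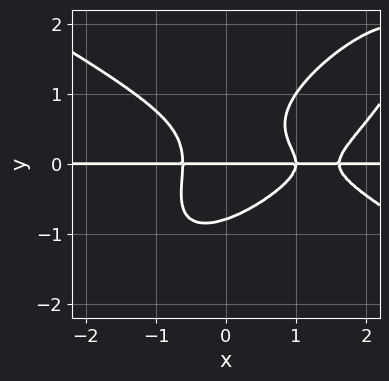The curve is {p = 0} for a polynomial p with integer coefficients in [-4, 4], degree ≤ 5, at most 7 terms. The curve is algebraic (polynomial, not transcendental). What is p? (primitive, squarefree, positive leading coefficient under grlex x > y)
x^3*y - 2*x*y^3 + 2*y^4 - 2*x^2*y + y

Degree: a generic line meets the curve in up to 4 points, so deg p = 4.
From the axis intercepts and sections: every point of the x-axis in the box is on the curve; one y-axis crossing is at y = 0.
Matching integer coefficients to the picture gives p.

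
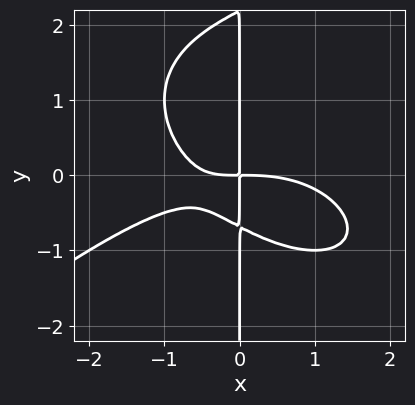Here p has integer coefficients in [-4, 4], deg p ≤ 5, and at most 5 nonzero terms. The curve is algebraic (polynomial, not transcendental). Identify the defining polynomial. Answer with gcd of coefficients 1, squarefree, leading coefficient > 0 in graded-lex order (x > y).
x^4 - 2*x*y^3 + 3*x^2*y + 3*x*y^2 + 3*x*y

1. Degree: the shape is more complex than any degree-3 curve, so deg p = 4.
2. Against the integer gridlines: every point of the y-axis in the box is on the curve.
3. Putting this together gives p.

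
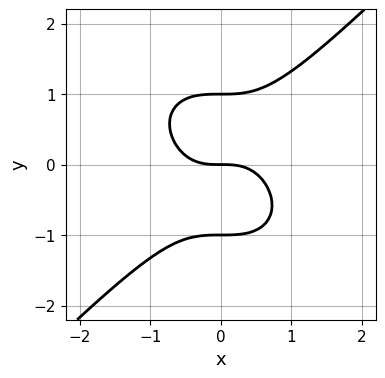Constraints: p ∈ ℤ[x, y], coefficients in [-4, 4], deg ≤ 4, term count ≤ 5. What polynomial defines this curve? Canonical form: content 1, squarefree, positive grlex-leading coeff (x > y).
x^3 - y^3 + y

deg p = 3.
Against the integer gridlines: it crosses the x-axis at the gridline x = 0; among the integer gridlines, it crosses the y-axis at y ∈ {-1, 0, 1}.
These observations pin down the coefficients.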